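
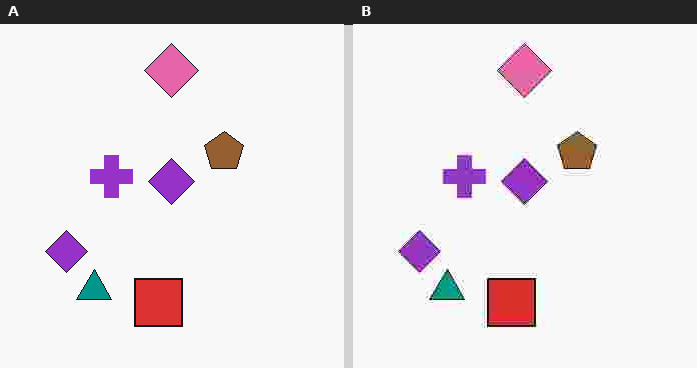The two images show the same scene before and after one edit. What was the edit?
The transformation is: degraded with heavy JPEG compression.

Blocky 8×8 compression artifacts appear around shape edges and the flat background shows ringing — characteristic JPEG degradation.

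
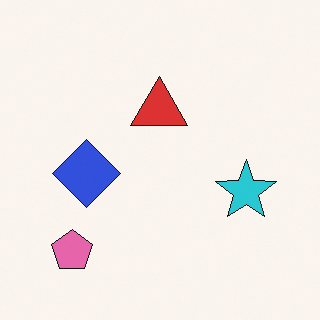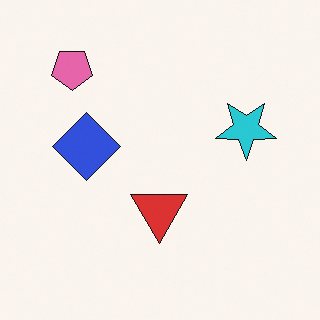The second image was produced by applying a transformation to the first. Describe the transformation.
Flipped vertically (top ↔ bottom).

The pink pentagon is in the bottom-left of the first image and the top-left of the second — shapes on opposite sides of the horizontal midline have swapped in a mirror flip.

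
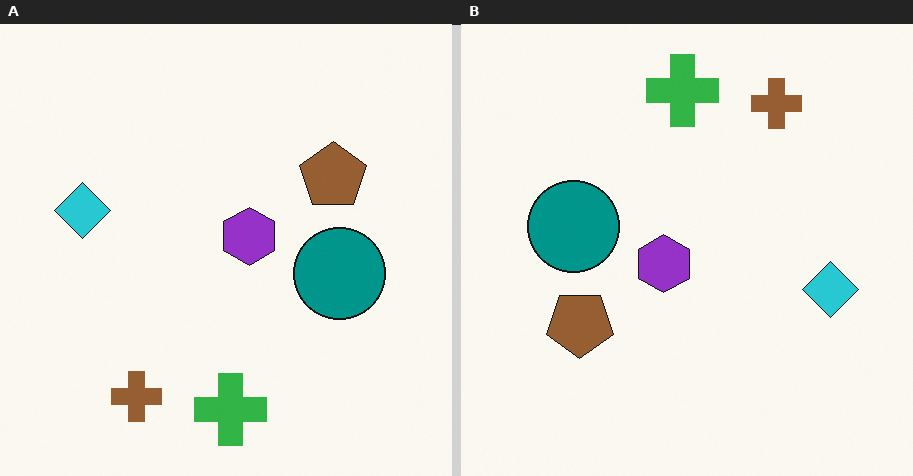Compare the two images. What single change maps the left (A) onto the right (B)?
The image was rotated 180°.

The brown cross sits in the bottom-left of the left (A) image and the top-right of the right (B) — consistent with a whole-image 180° rotation.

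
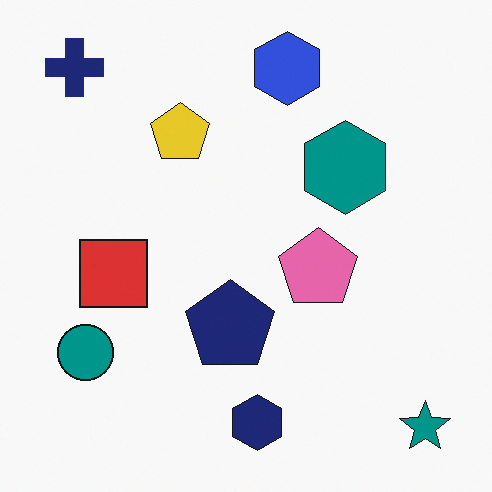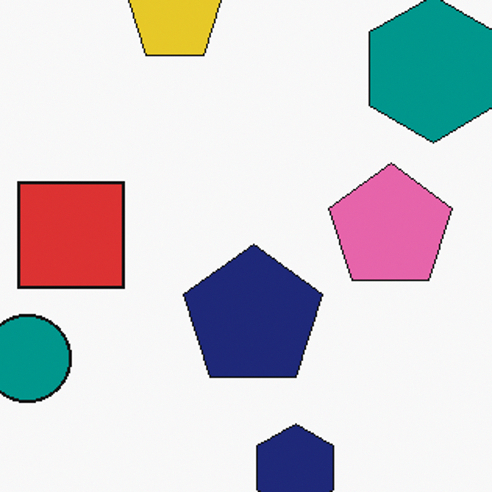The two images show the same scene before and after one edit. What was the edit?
The transformation is: cropped slightly and scaled back up.

The visible shapes are larger and the field of view is narrower; shapes near the original edges may be partly or wholly outside the frame — a crop-and-rescale.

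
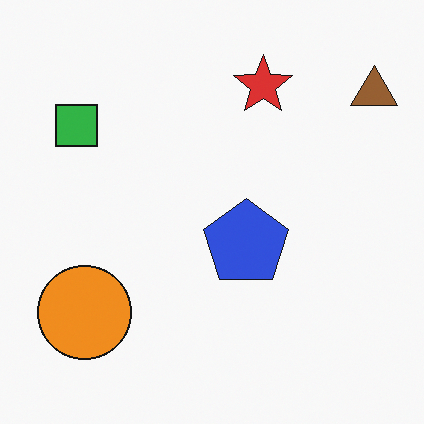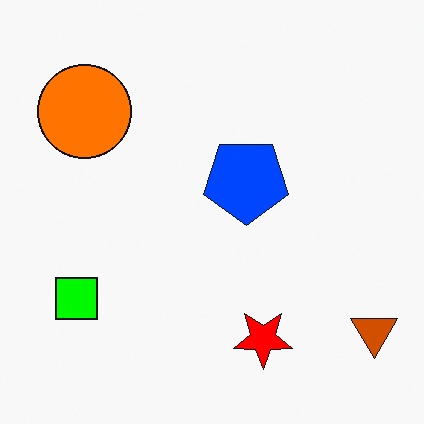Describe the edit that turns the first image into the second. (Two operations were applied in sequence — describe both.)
The image was flipped vertically (top ↔ bottom), then made much more vivid (saturation change).

The red star is in the top of the first image and the bottom of the second — shapes on opposite sides of the horizontal midline have swapped in a mirror flip. All colors are more vivid — a global saturation change.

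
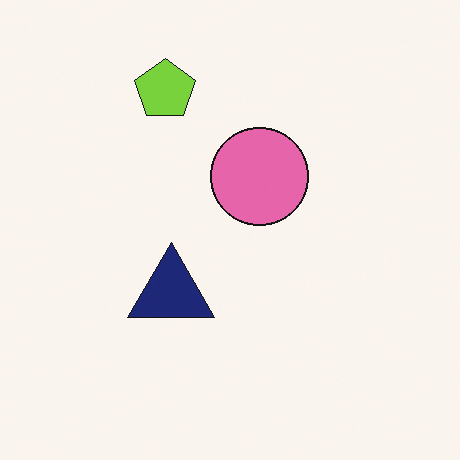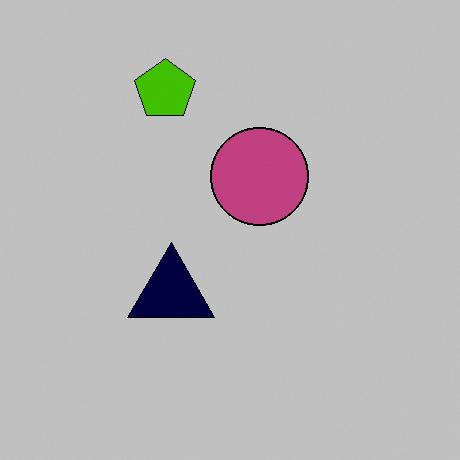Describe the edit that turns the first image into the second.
The image was aggressively posterized.

Each flat color has snapped to a coarser quantized level — most visibly, the near-white background has dropped to a flat grey.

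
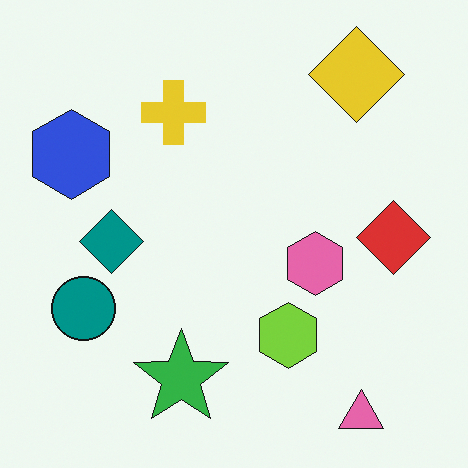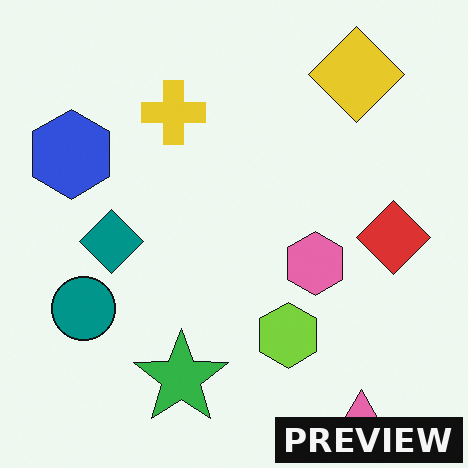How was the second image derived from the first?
It was watermarked with the text "PREVIEW" in the lower-right corner.

A dark label reading "PREVIEW" appears in the lower-right corner.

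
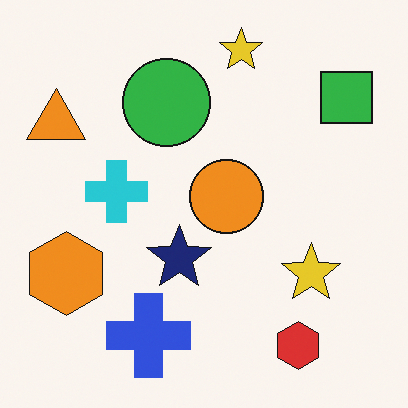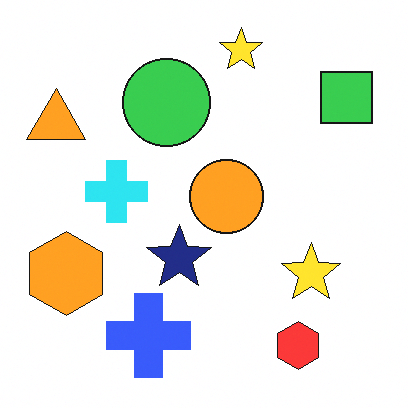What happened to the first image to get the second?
Slightly brightened.

Every pixel — background and shapes alike — is uniformly brightened.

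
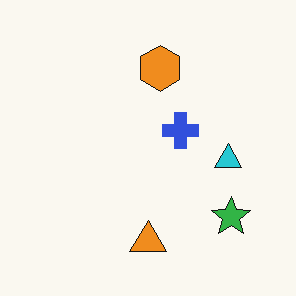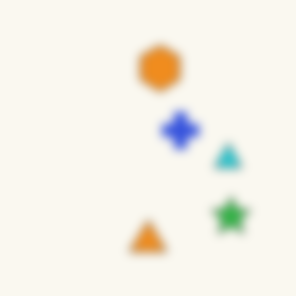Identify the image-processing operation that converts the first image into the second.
It was heavily blurred.

Shape edges and outlines are uniformly softened across the whole image.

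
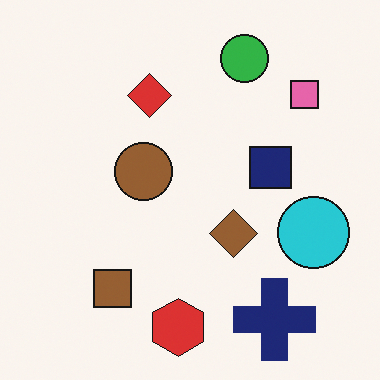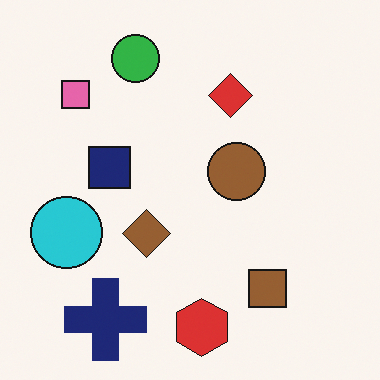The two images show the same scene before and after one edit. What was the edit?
This is the original image flipped horizontally (left ↔ right).

The cyan circle is in the right of the first image and the left of the second — shapes on opposite sides of the vertical midline have swapped in a mirror flip.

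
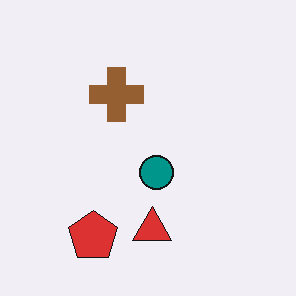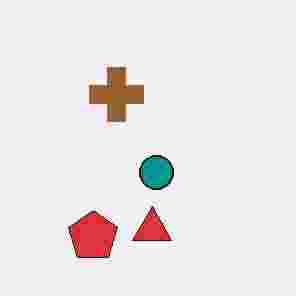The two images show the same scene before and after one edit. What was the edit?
This is the original image degraded with heavy JPEG compression.

Blocky 8×8 compression artifacts appear around shape edges and the flat background shows ringing — characteristic JPEG degradation.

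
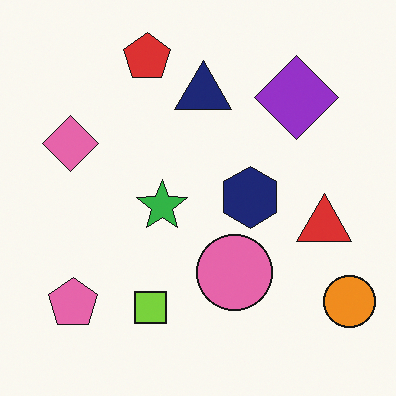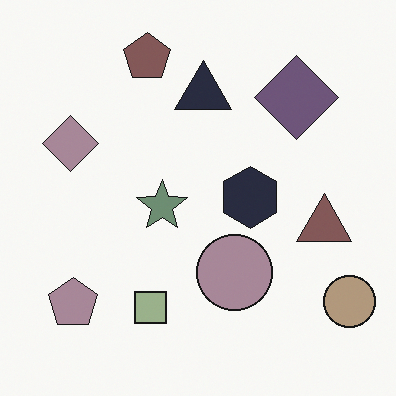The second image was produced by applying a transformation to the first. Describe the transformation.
It was heavily desaturated.

All colors are more muted and greyish — a global saturation change.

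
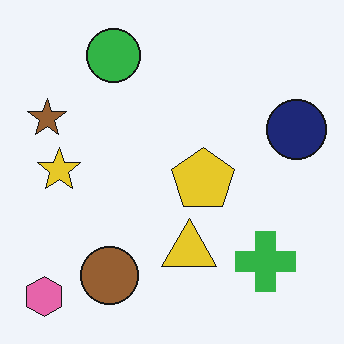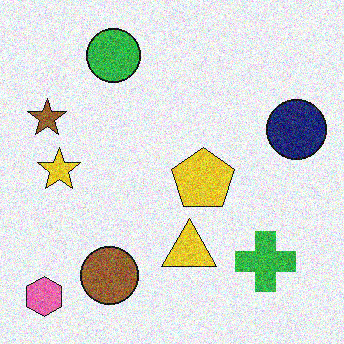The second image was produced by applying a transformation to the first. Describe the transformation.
This is the original image degraded with moderate additive noise.

Random speckle covers the whole image, including the flat background.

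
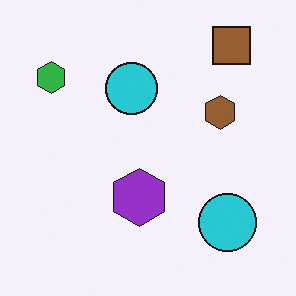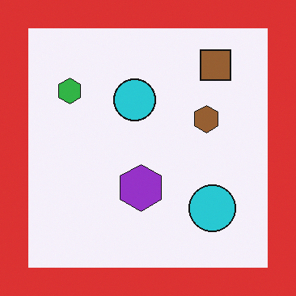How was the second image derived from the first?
The transformation is: framed with a red border.

A solid red frame runs around the edge of the second image, with the content slightly shrunk inside it.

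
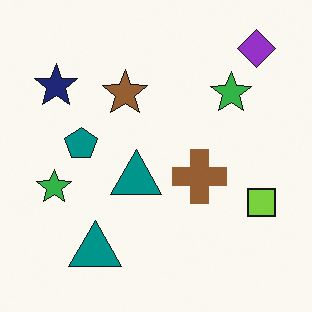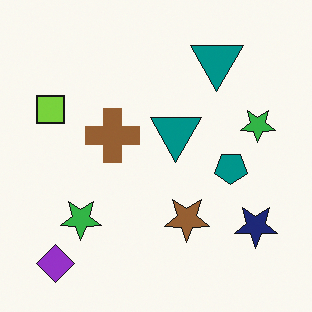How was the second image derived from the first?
The image was rotated 180°.

The purple diamond sits in the top-right of the first image and the bottom-left of the second — consistent with a whole-image 180° rotation.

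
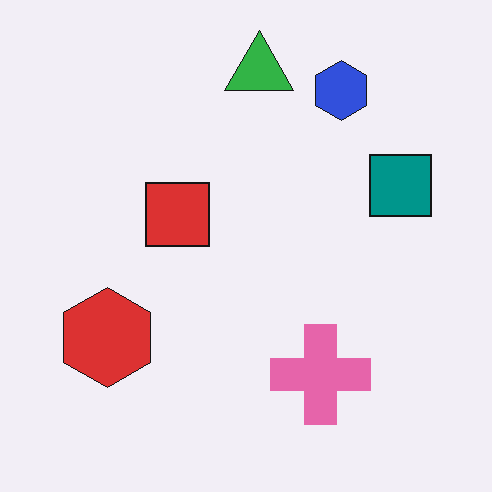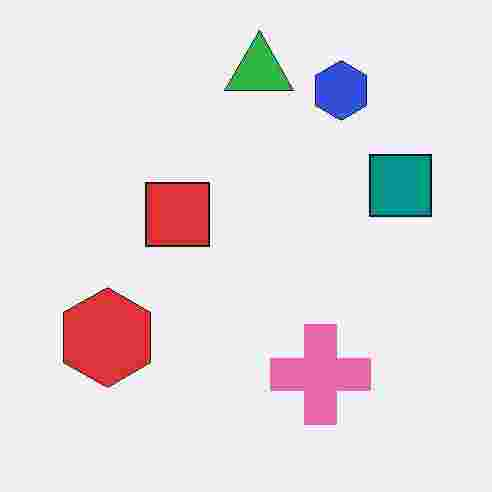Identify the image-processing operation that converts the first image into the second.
Degraded with heavy JPEG compression.

Blocky 8×8 compression artifacts appear around shape edges and the flat background shows ringing — characteristic JPEG degradation.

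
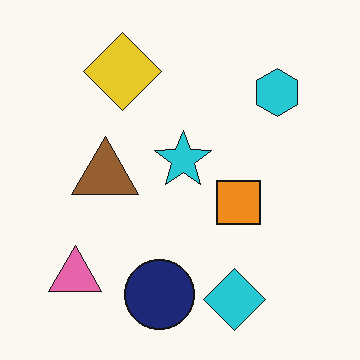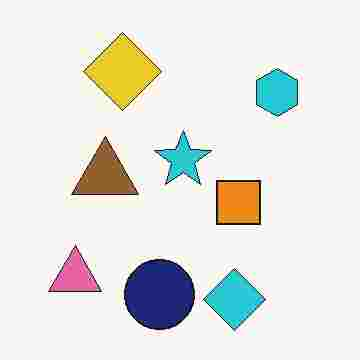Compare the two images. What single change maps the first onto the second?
This is the original image degraded with heavy JPEG compression.

Blocky 8×8 compression artifacts appear around shape edges and the flat background shows ringing — characteristic JPEG degradation.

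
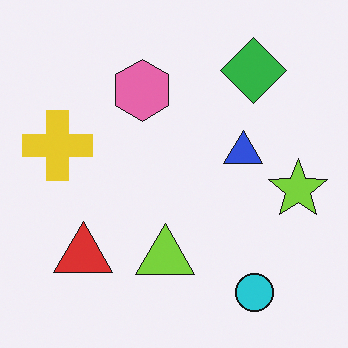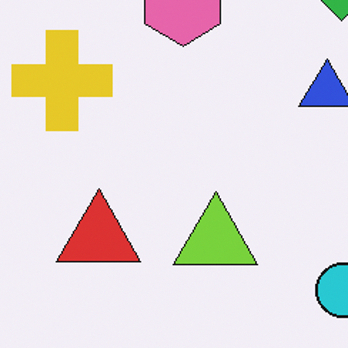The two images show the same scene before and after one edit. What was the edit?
The transformation is: cropped slightly and scaled back up.

The visible shapes are larger and the field of view is narrower; shapes near the original edges may be partly or wholly outside the frame — a crop-and-rescale.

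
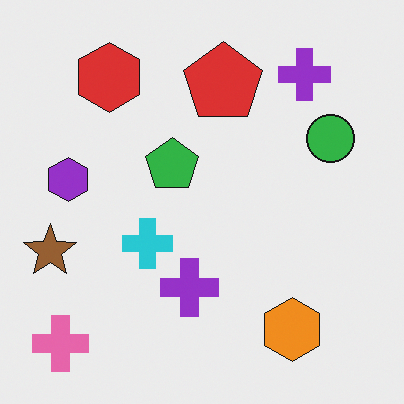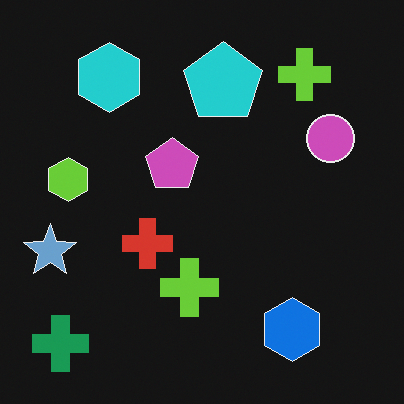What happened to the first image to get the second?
It was color-inverted (negative).

The light background has become dark and every shape's color is its complement — a photographic negative.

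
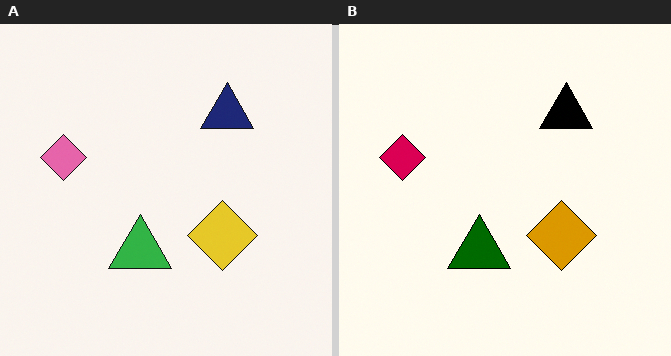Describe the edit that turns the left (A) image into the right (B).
The transformation is: boosted in contrast.

Tones are pushed away from mid-grey across the whole image — a global contrast change.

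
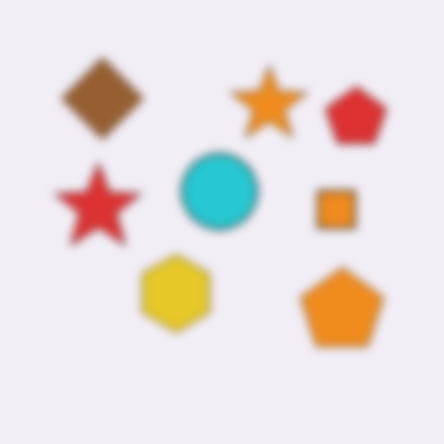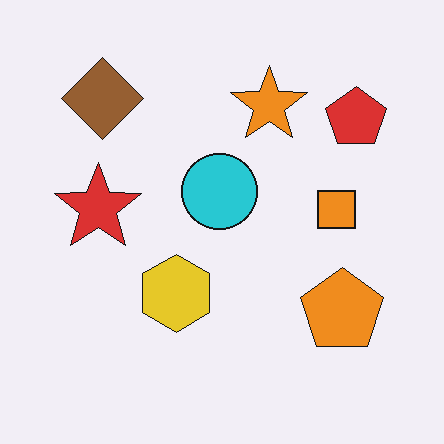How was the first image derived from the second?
The first image is the second moderately blurred.

Shape edges and outlines are uniformly softened across the whole image.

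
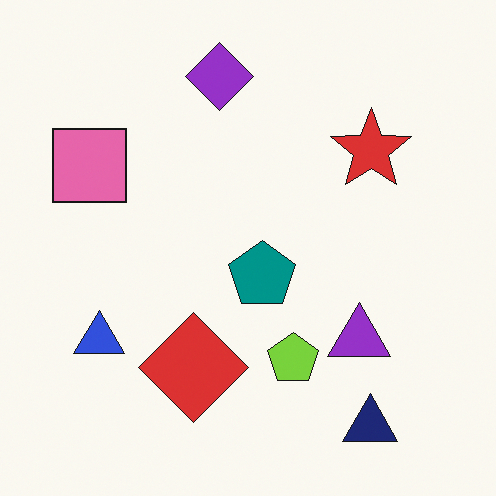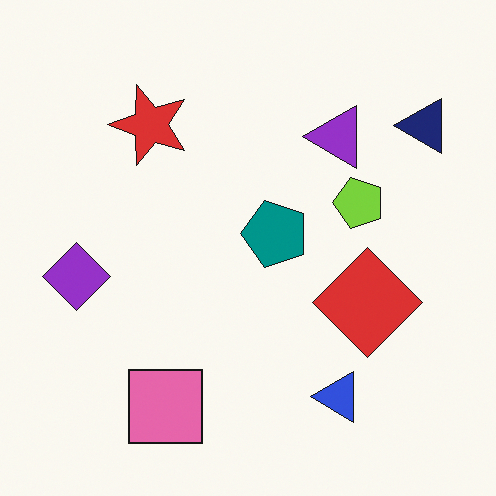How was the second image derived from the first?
Rotated 90° counter-clockwise.

The navy triangle sits in the bottom-right of the first image and the top-right of the second — consistent with a whole-image 90° counter-clockwise rotation.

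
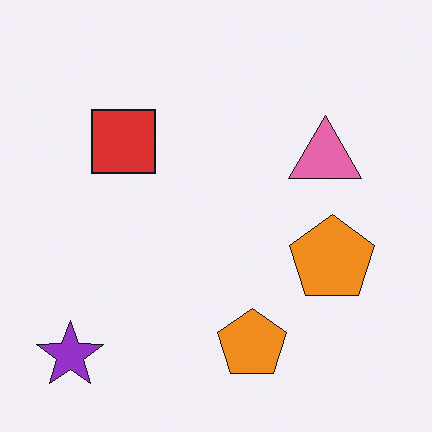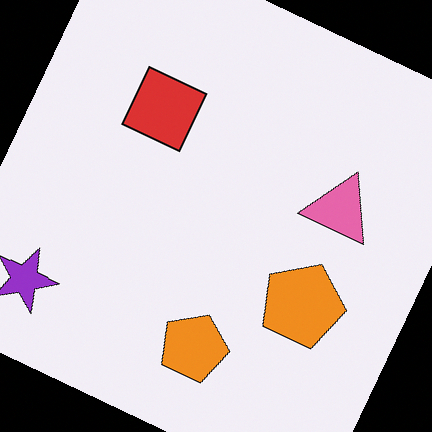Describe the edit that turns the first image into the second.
The transformation is: rotated clockwise by a moderate amount.

Every shape is tilted by the same angle and the image corners show triangular fill wedges — a whole-image rotation by a non-right angle.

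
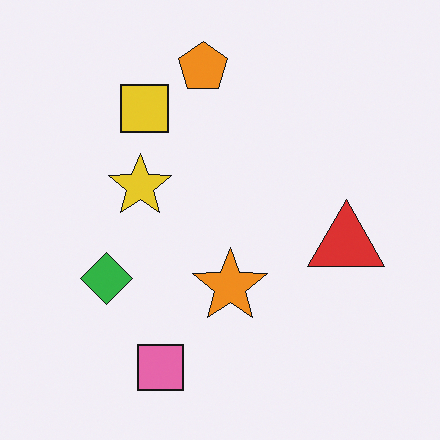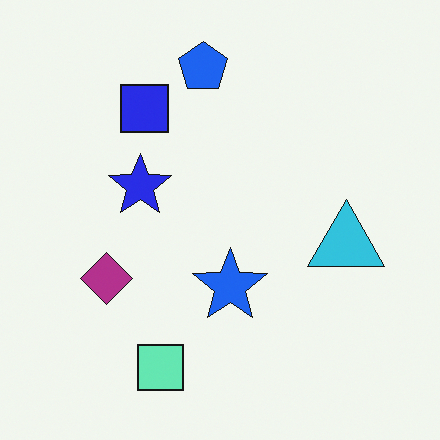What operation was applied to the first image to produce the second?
This is the original image hue-shifted through roughly half the color wheel.

Every shape's color has rotated by the same amount around the hue wheel — a uniform hue shift.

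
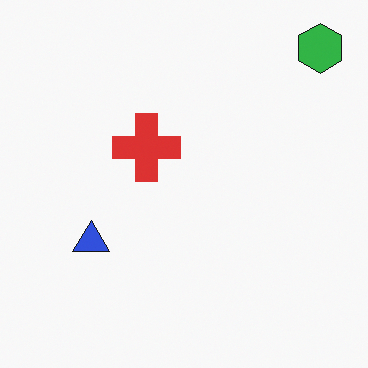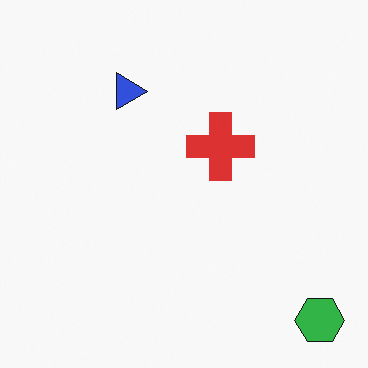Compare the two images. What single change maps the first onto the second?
The second image is the first rotated 90° clockwise.

The green hexagon sits in the top-right of the first image and the bottom-right of the second — consistent with a whole-image 90° clockwise rotation.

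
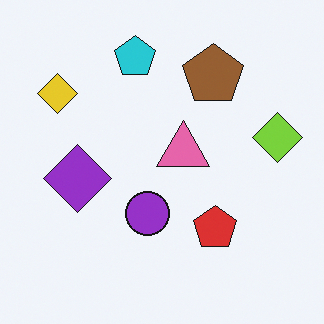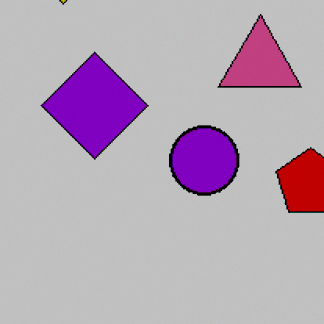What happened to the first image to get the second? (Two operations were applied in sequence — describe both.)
This is the original image cropped slightly and scaled back up, then aggressively posterized.

The visible shapes are larger and the field of view is narrower; shapes near the original edges may be partly or wholly outside the frame — a crop-and-rescale. Each flat color has snapped to a coarser quantized level — most visibly, the near-white background has dropped to a flat grey.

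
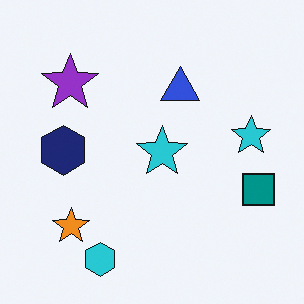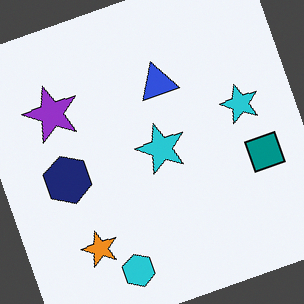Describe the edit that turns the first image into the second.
Rotated counter-clockwise by a moderate amount.

Every shape is tilted by the same angle and the image corners show triangular fill wedges — a whole-image rotation by a non-right angle.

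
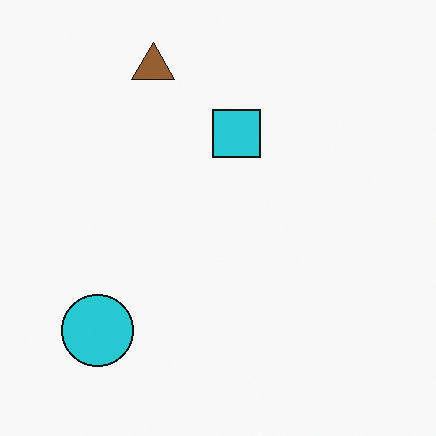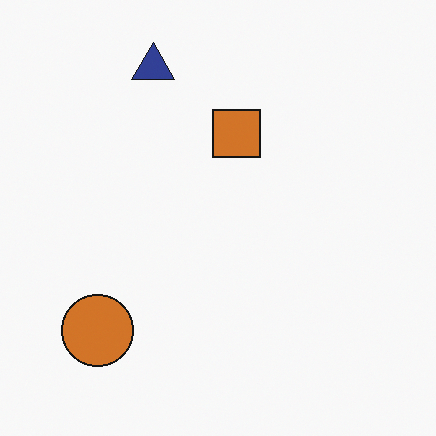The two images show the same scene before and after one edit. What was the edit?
The transformation is: hue-shifted through roughly half the color wheel.

Every shape's color has rotated by the same amount around the hue wheel — a uniform hue shift.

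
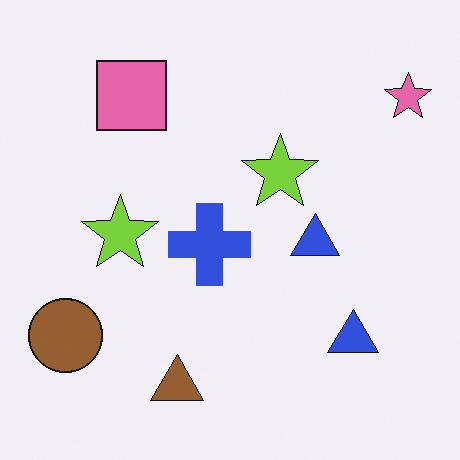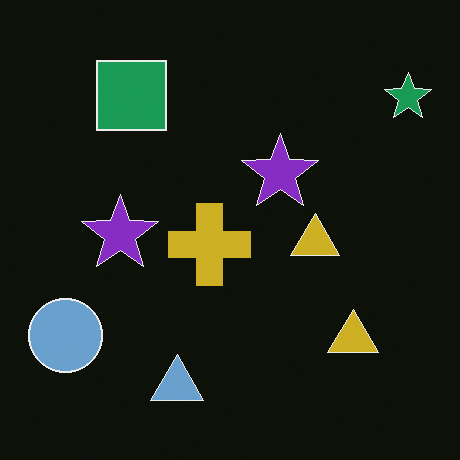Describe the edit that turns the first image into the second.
Color-inverted (negative).

The light background has become dark and every shape's color is its complement — a photographic negative.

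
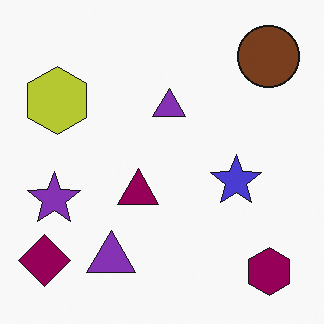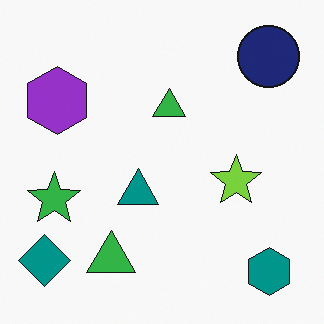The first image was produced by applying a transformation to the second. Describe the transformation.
The image was hue-shifted through roughly a third of the color wheel.

Every shape's color has rotated by the same amount around the hue wheel — a uniform hue shift.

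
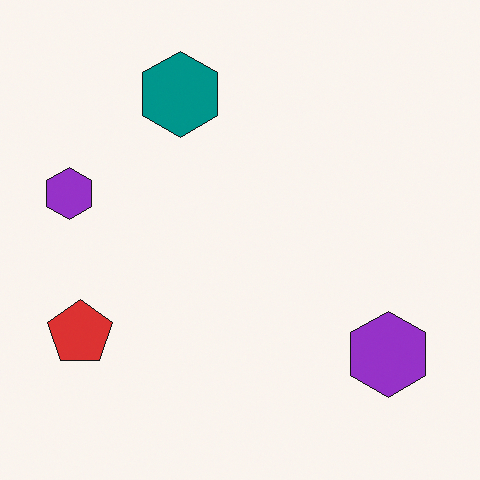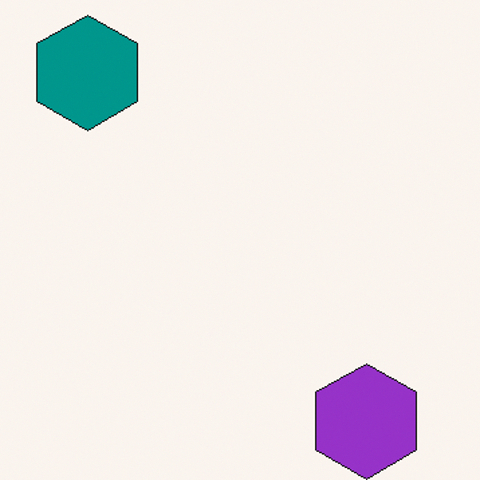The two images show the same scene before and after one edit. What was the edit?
This is the original image cropped to a modestly smaller region and rescaled.

The visible shapes are larger and the field of view is narrower; shapes near the original edges may be partly or wholly outside the frame — a crop-and-rescale.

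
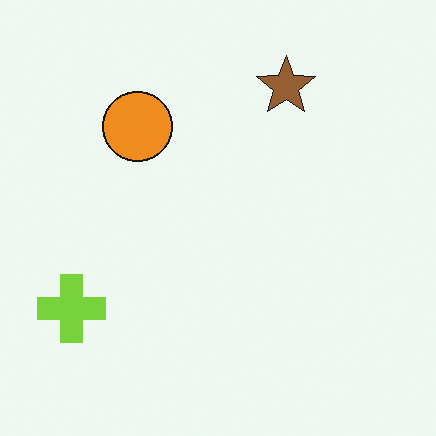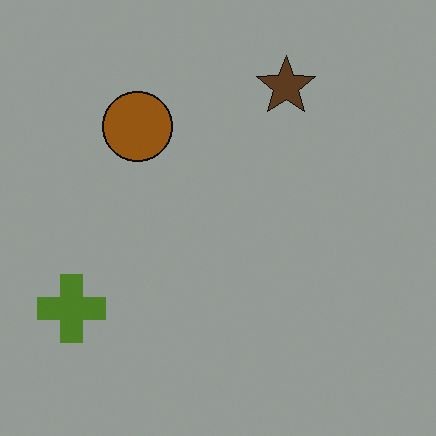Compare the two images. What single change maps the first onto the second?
The transformation is: noticeably darkened.

Every pixel — background and shapes alike — is uniformly darkened.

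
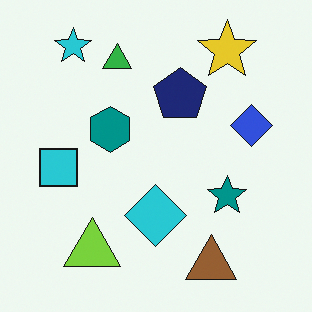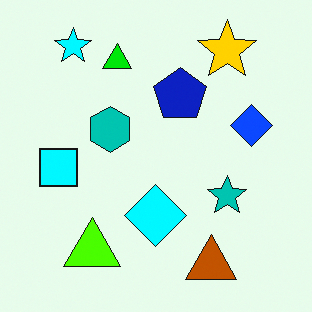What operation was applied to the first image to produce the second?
Made much more vivid (saturation change).

All colors are more vivid — a global saturation change.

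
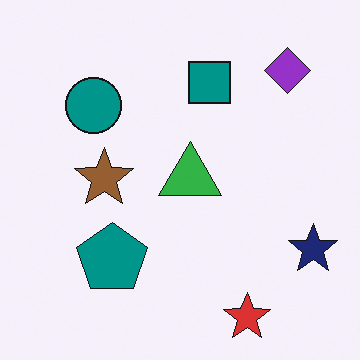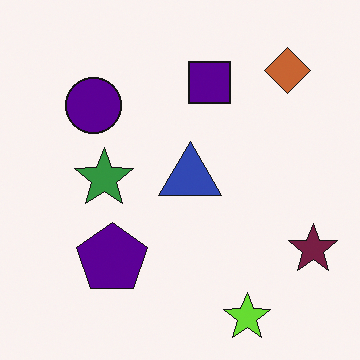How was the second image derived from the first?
This is the original image hue-shifted through roughly a third of the color wheel.

Every shape's color has rotated by the same amount around the hue wheel — a uniform hue shift.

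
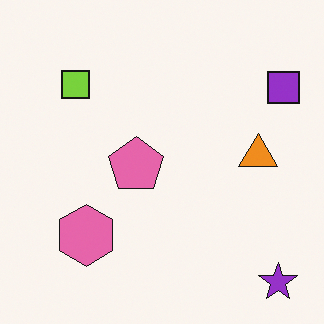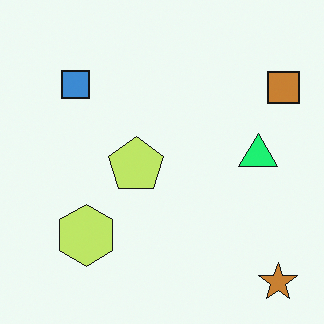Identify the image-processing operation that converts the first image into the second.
It was hue-shifted noticeably.

Every shape's color has rotated by the same amount around the hue wheel — a uniform hue shift.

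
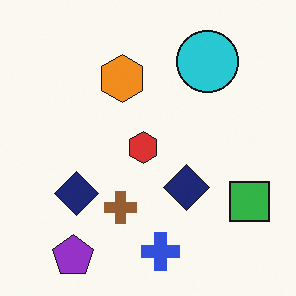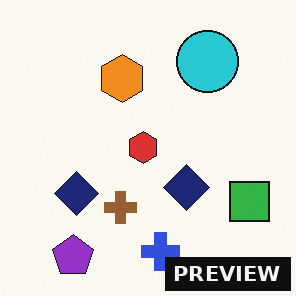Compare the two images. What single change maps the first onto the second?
This is the original image watermarked with the text "PREVIEW" in the lower-right corner.

A dark label reading "PREVIEW" appears in the lower-right corner.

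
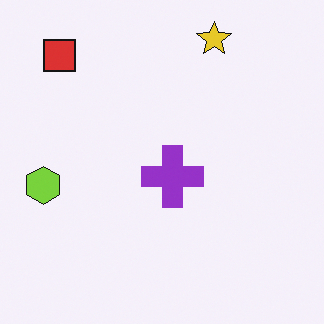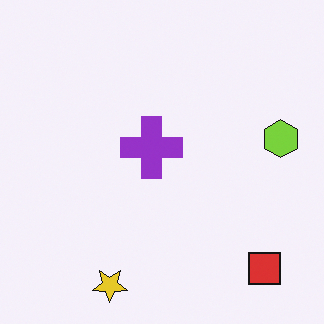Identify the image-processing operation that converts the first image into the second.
The image was rotated 180°.

The red square sits in the top-left of the first image and the bottom-right of the second — consistent with a whole-image 180° rotation.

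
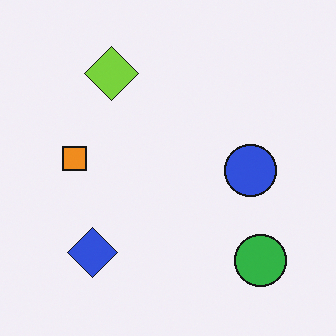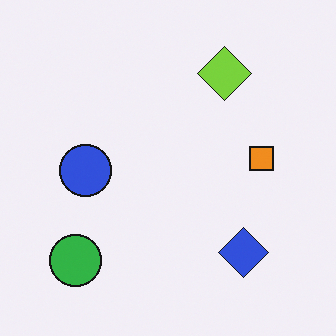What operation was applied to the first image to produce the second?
The transformation is: flipped horizontally (left ↔ right).

The orange square is in the left of the first image and the right of the second — shapes on opposite sides of the vertical midline have swapped in a mirror flip.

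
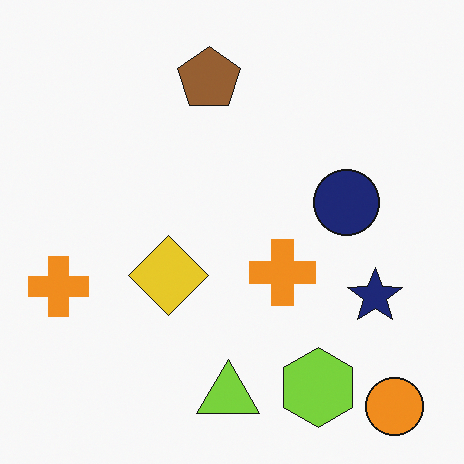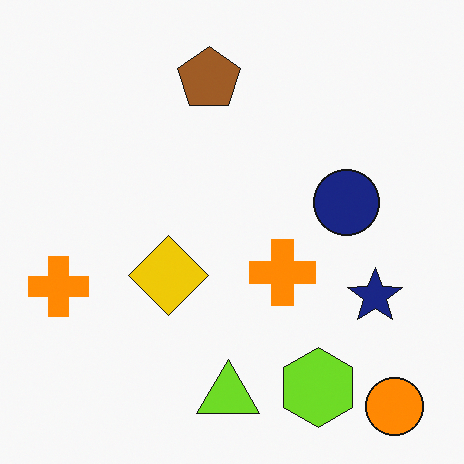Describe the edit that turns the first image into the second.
The transformation is: slightly oversaturated.

All colors are more vivid — a global saturation change.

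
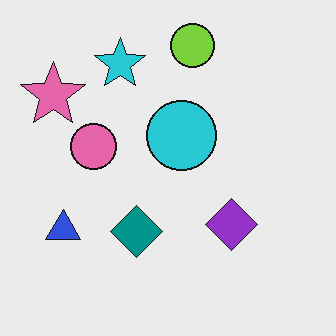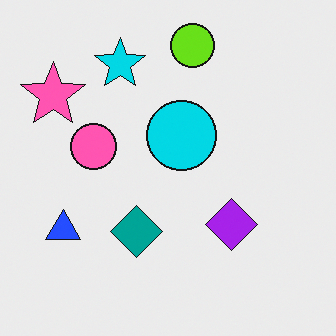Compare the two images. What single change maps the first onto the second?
This is the original image slightly oversaturated.

All colors are more vivid — a global saturation change.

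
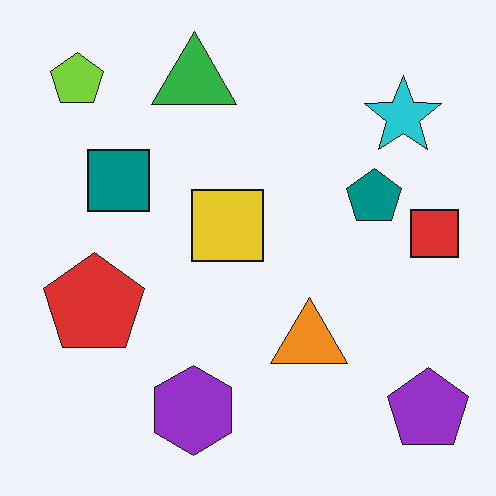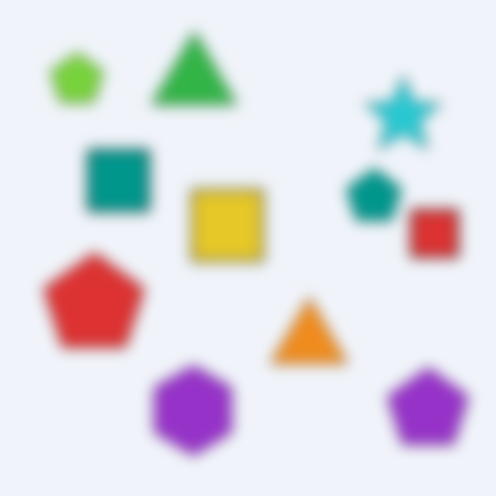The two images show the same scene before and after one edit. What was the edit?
It was strongly gaussian-blurred.

Shape edges and outlines are uniformly softened across the whole image.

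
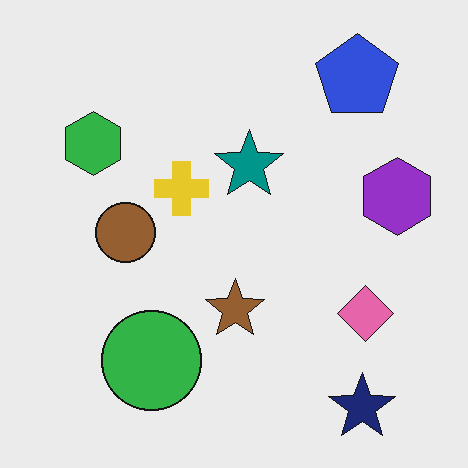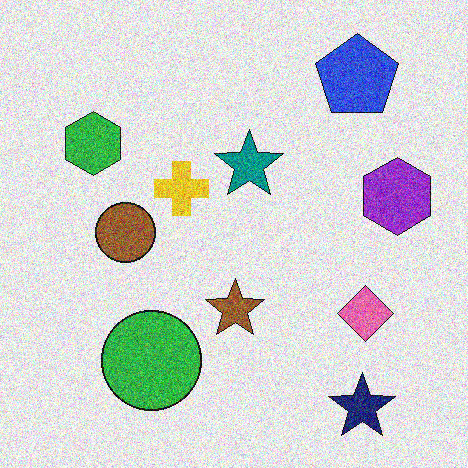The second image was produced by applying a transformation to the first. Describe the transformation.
It was degraded with heavy additive noise.

Random speckle covers the whole image, including the flat background.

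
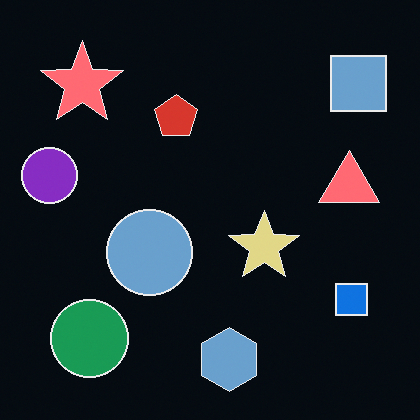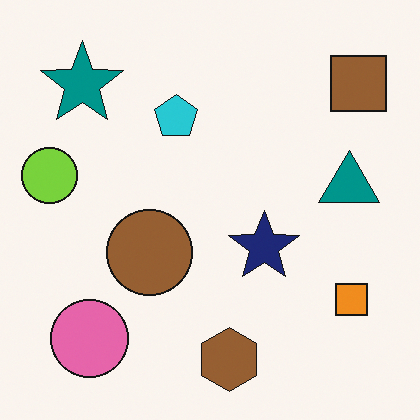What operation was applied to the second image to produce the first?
The image was color-inverted (negative).

The light background has become dark and every shape's color is its complement — a photographic negative.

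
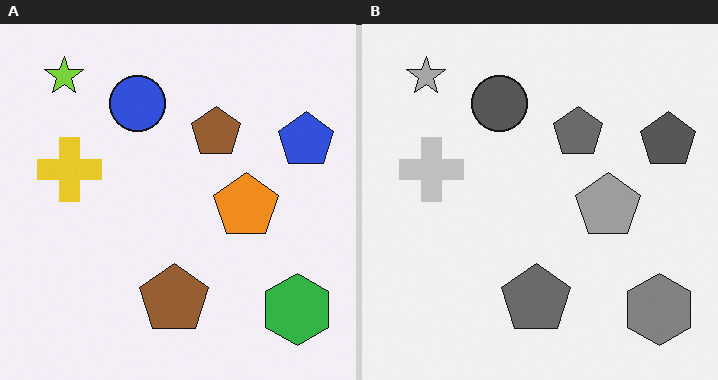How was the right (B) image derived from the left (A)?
This is the original image converted to grayscale.

All color is removed — every shape is now a shade of grey.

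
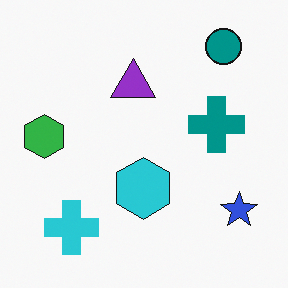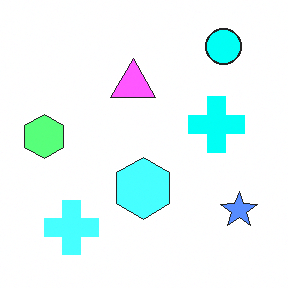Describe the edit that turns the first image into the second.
This is the original image brightened a lot.

Every pixel — background and shapes alike — is uniformly brightened.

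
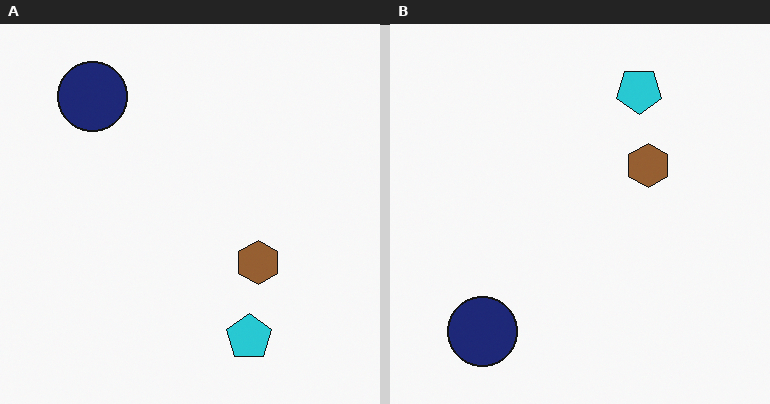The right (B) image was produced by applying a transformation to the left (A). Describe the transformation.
The right (B) image is the left (A) flipped vertically (top ↔ bottom).

The cyan pentagon is in the bottom of the left (A) image and the top of the right (B) — shapes on opposite sides of the horizontal midline have swapped in a mirror flip.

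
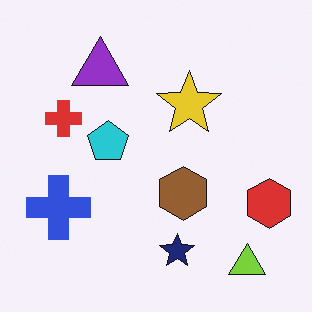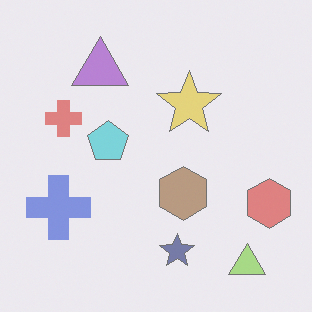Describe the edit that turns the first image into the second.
It was given much lower contrast.

Tones are pushed toward mid-grey across the whole image — a global contrast change.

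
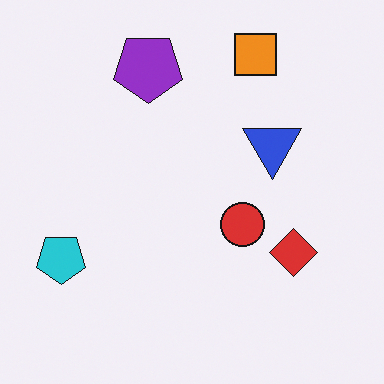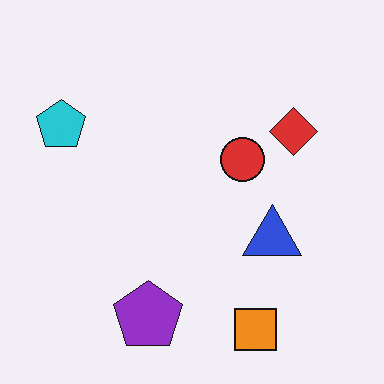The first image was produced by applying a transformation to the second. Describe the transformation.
It was flipped vertically (top ↔ bottom).

The orange square is in the bottom of the second image and the top of the first — shapes on opposite sides of the horizontal midline have swapped in a mirror flip.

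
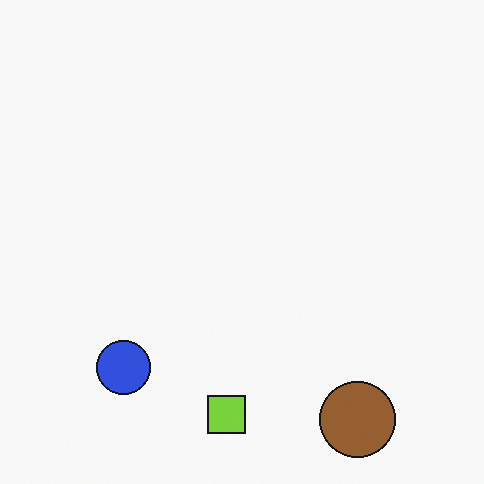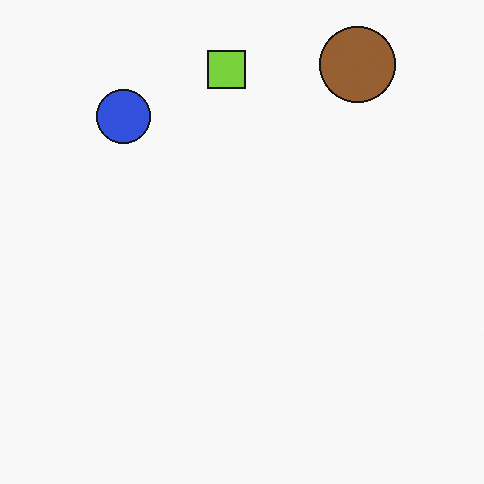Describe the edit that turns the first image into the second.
This is the original image flipped vertically (top ↔ bottom).

The brown circle is in the bottom-right of the first image and the top-right of the second — shapes on opposite sides of the horizontal midline have swapped in a mirror flip.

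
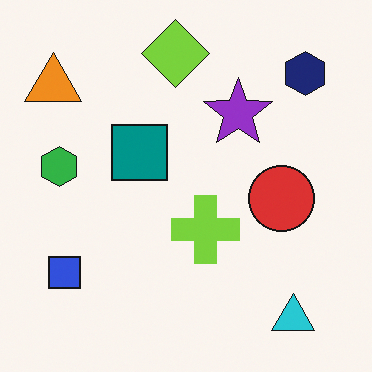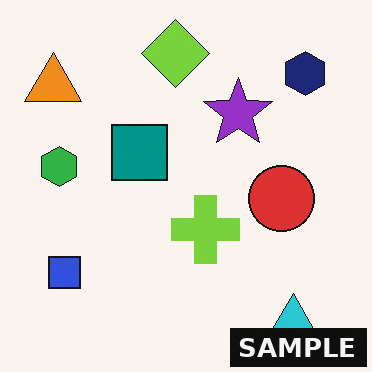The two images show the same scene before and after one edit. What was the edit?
Watermarked with the text "SAMPLE" in the lower-right corner.

A dark label reading "SAMPLE" appears in the lower-right corner.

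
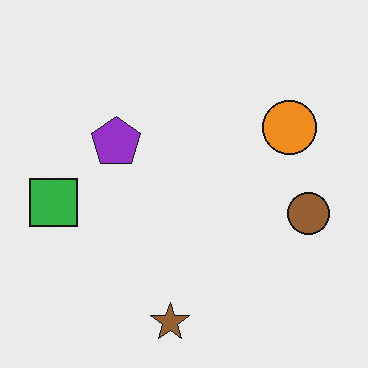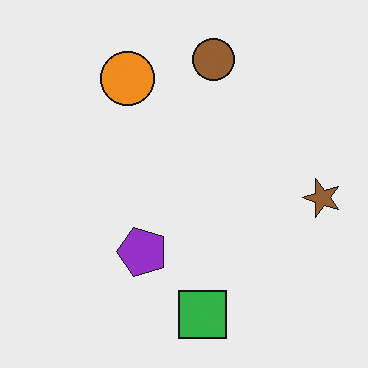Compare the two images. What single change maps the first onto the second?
The transformation is: rotated 90° counter-clockwise.

The brown star sits in the bottom of the first image and the right of the second — consistent with a whole-image 90° counter-clockwise rotation.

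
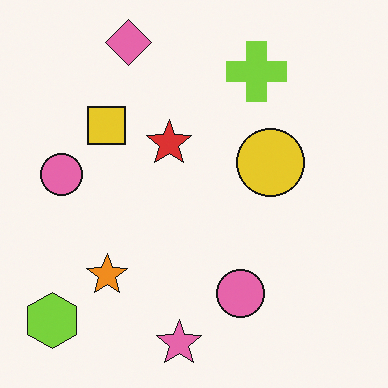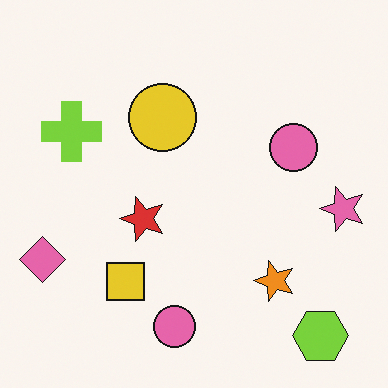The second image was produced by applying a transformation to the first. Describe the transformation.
The second image is the first rotated 90° counter-clockwise.

The lime hexagon sits in the bottom-left of the first image and the bottom-right of the second — consistent with a whole-image 90° counter-clockwise rotation.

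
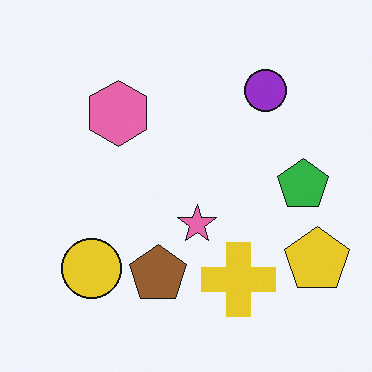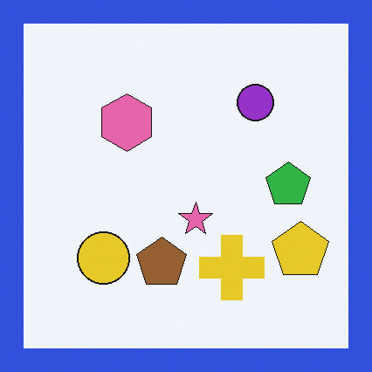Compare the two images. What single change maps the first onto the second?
Framed with a blue border.

A solid blue frame runs around the edge of the second image, with the content slightly shrunk inside it.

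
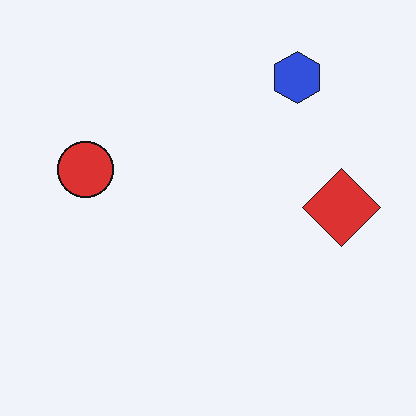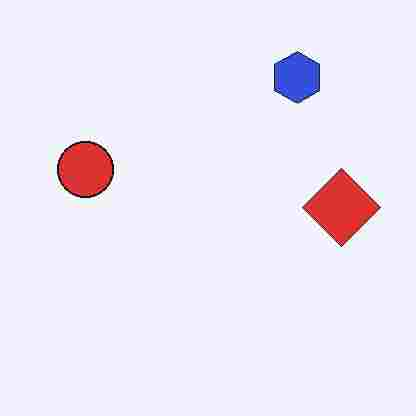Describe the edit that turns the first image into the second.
Heavily JPEG-compressed with obvious blocking artifacts.

Blocky 8×8 compression artifacts appear around shape edges and the flat background shows ringing — characteristic JPEG degradation.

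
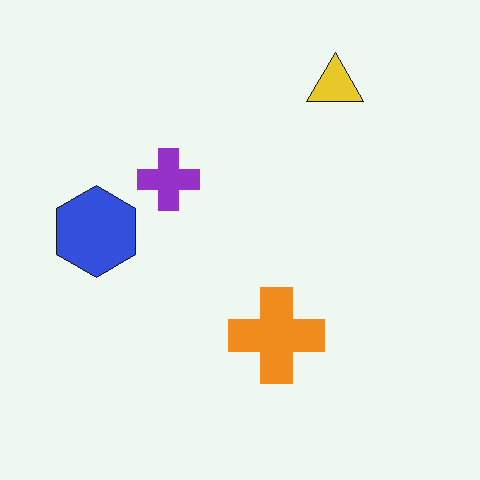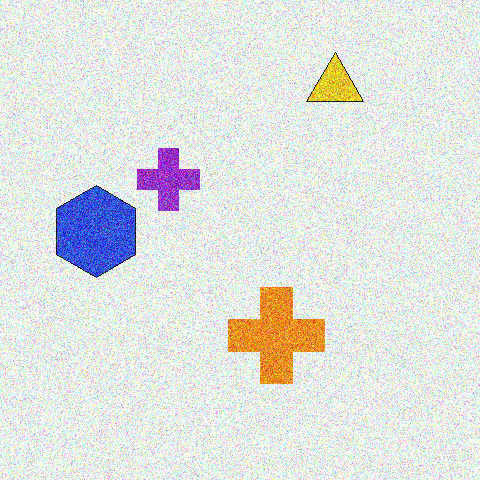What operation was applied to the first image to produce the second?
It was degraded with a thick layer of grain.

Random speckle covers the whole image, including the flat background.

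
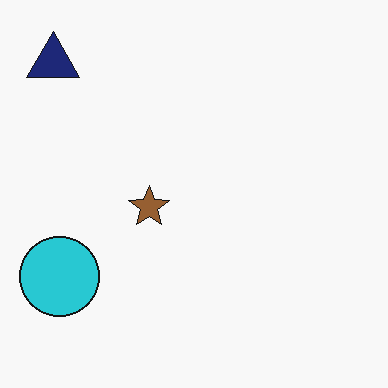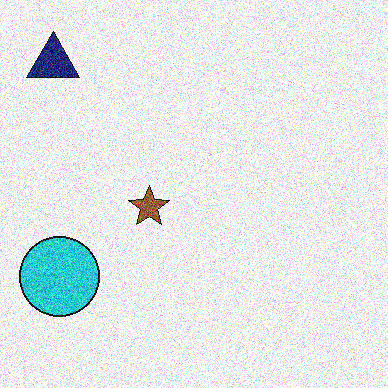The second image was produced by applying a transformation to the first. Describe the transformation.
The transformation is: degraded with a thick layer of grain.

Random speckle covers the whole image, including the flat background.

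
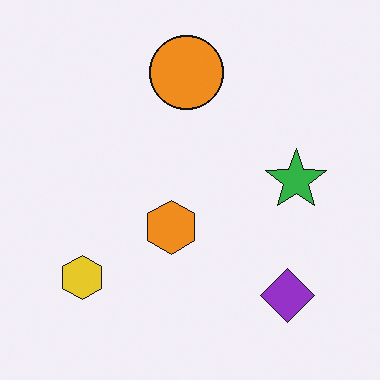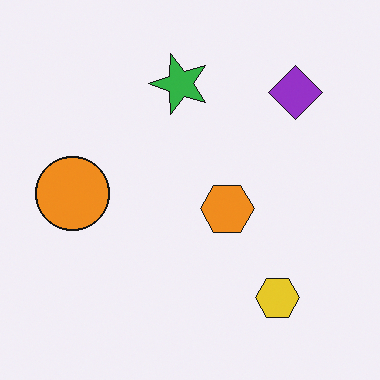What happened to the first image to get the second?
The second image is the first rotated 90° counter-clockwise.

The purple diamond sits in the bottom-right of the first image and the top-right of the second — consistent with a whole-image 90° counter-clockwise rotation.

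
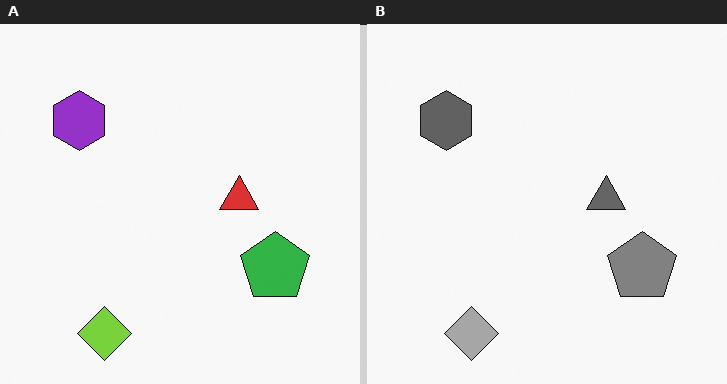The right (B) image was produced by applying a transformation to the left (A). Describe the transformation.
The transformation is: converted to grayscale.

All color is removed — every shape is now a shade of grey.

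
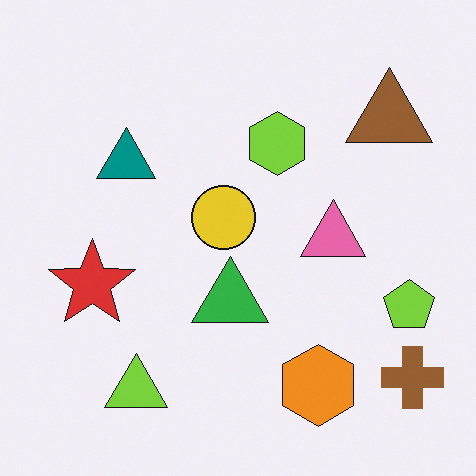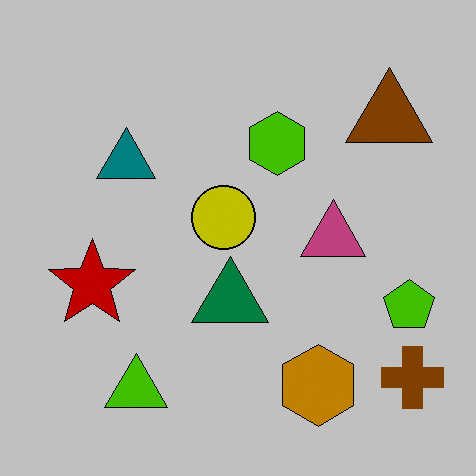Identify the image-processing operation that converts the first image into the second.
This is the original image aggressively posterized.

Each flat color has snapped to a coarser quantized level — most visibly, the near-white background has dropped to a flat grey.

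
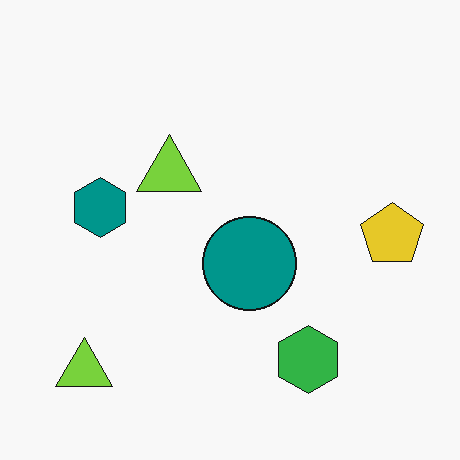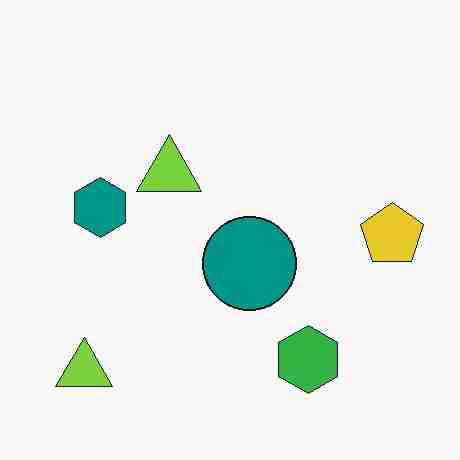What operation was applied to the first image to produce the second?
This is the original image degraded with heavy JPEG compression.

Blocky 8×8 compression artifacts appear around shape edges and the flat background shows ringing — characteristic JPEG degradation.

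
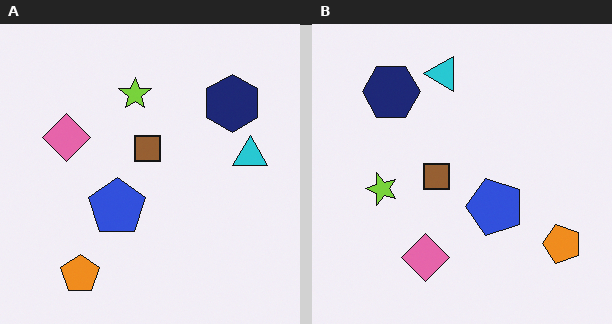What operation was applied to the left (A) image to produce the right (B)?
Rotated 90° counter-clockwise.

The orange pentagon sits in the bottom-left of the left (A) image and the bottom-right of the right (B) — consistent with a whole-image 90° counter-clockwise rotation.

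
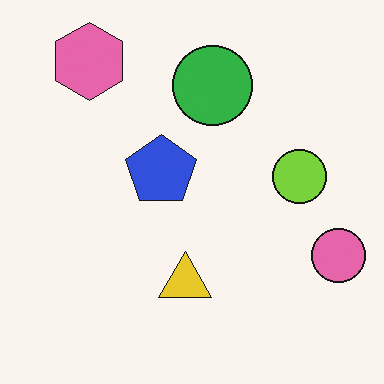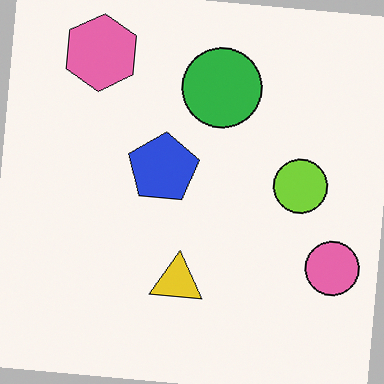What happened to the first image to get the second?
The transformation is: rotated clockwise by a small amount.

Every shape is tilted by the same angle and the image corners show triangular fill wedges — a whole-image rotation by a non-right angle.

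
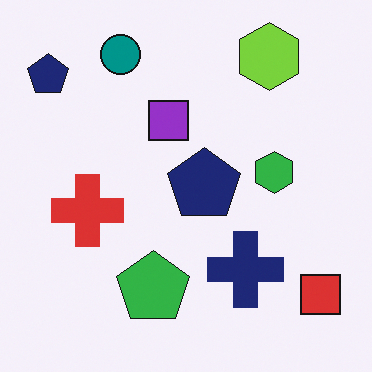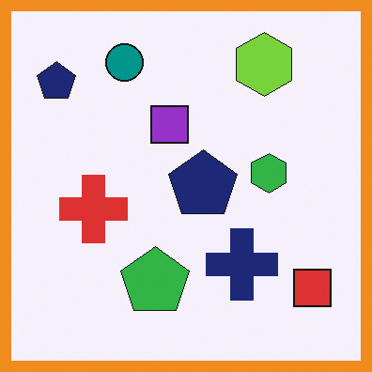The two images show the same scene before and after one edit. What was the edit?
Framed with a orange border.

A solid orange frame runs around the edge of the second image, with the content slightly shrunk inside it.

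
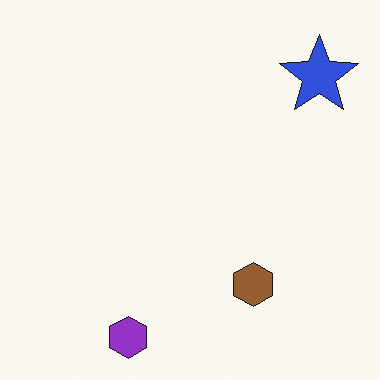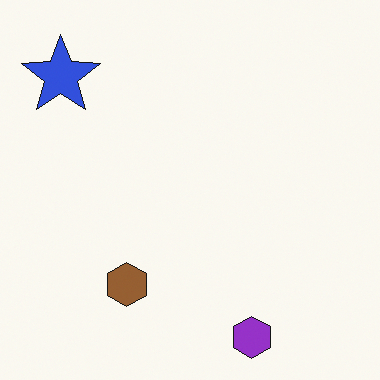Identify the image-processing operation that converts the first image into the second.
This is the original image flipped horizontally (left ↔ right).

The blue star is in the top-right of the first image and the top-left of the second — shapes on opposite sides of the vertical midline have swapped in a mirror flip.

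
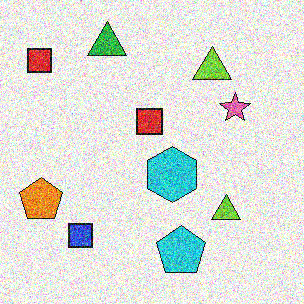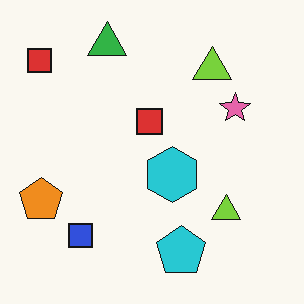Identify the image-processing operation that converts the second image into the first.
This is the original image degraded with strong gaussian noise.

Random speckle covers the whole image, including the flat background.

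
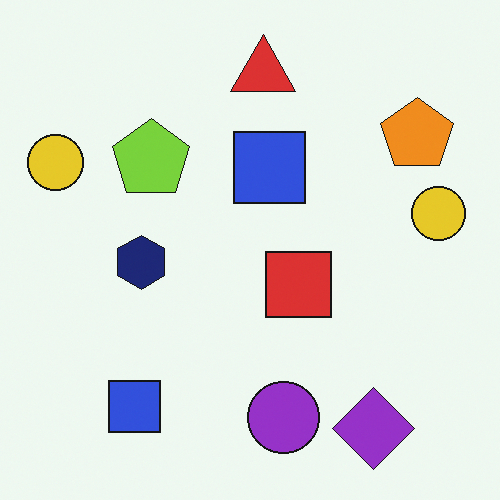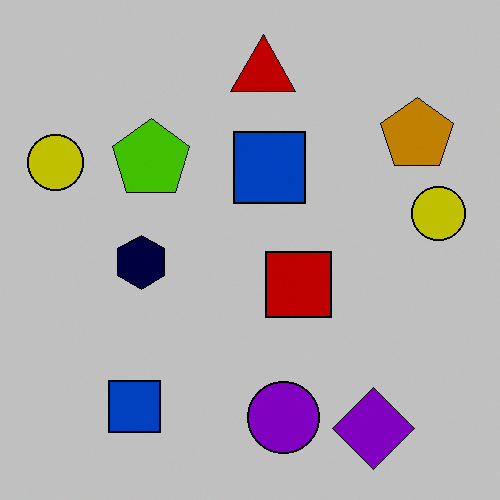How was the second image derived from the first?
The second image is the first heavily posterized to just a handful of flat colors.

Each flat color has snapped to a coarser quantized level — most visibly, the near-white background has dropped to a flat grey.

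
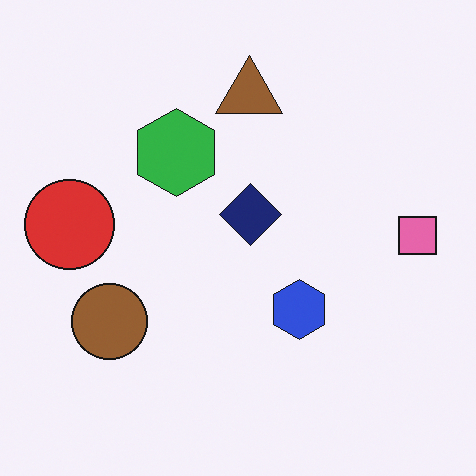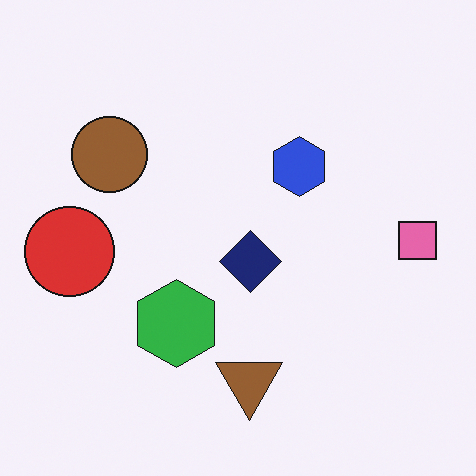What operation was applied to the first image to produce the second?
The image was flipped vertically (top ↔ bottom).

The brown triangle is in the top of the first image and the bottom of the second — shapes on opposite sides of the horizontal midline have swapped in a mirror flip.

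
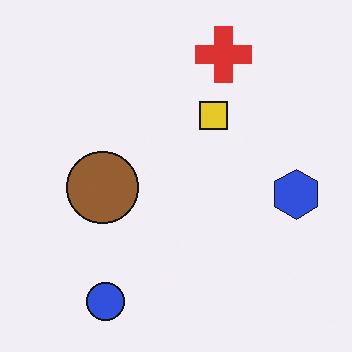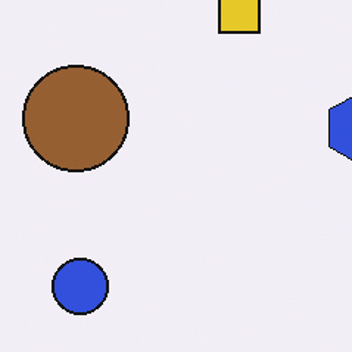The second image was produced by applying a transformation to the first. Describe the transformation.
The image was cropped to a modestly smaller region and rescaled.

The visible shapes are larger and the field of view is narrower; shapes near the original edges may be partly or wholly outside the frame — a crop-and-rescale.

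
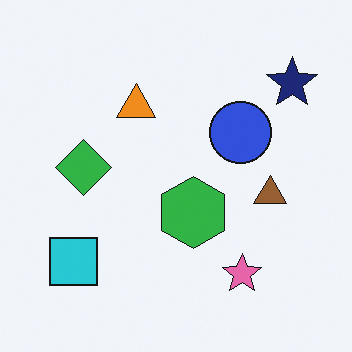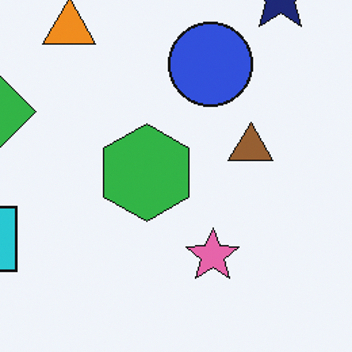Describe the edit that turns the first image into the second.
The second image is the first cropped slightly and scaled back up.

The visible shapes are larger and the field of view is narrower; shapes near the original edges may be partly or wholly outside the frame — a crop-and-rescale.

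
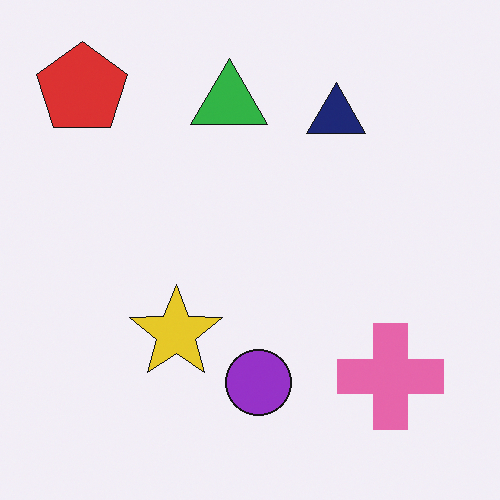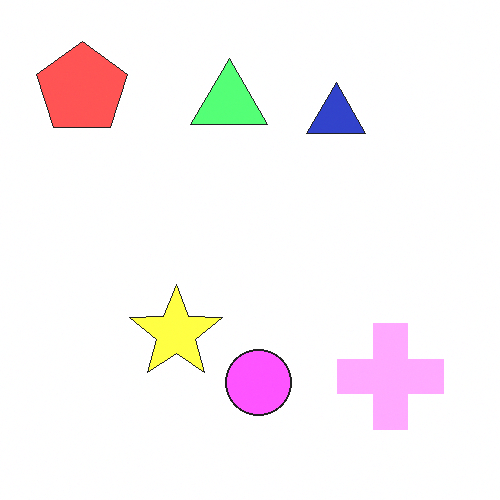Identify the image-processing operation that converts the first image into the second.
The second image is the first brightened a lot.

Every pixel — background and shapes alike — is uniformly brightened.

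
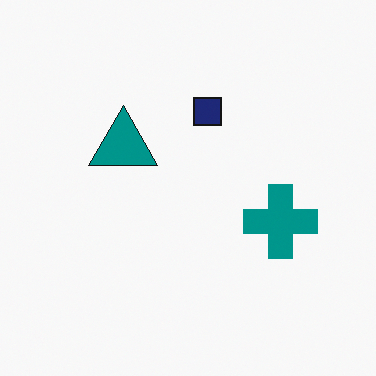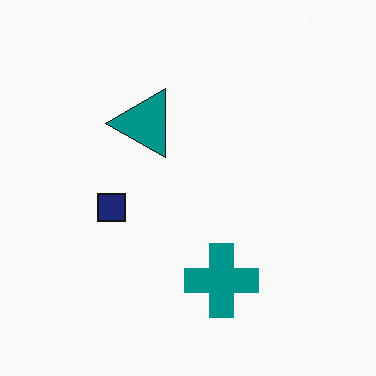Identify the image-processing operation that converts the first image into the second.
The transformation is: transposed (reflected across the top-left ↔ bottom-right diagonal).

Shapes have swapped their row and column positions — what was in the top-right is now in the bottom-left — a diagonal reflection.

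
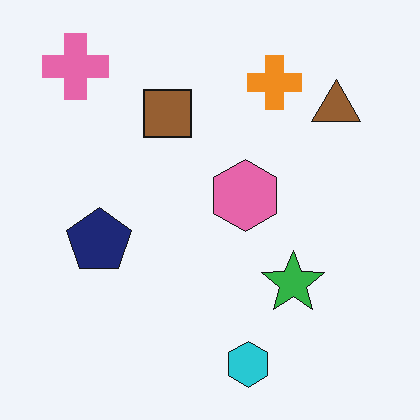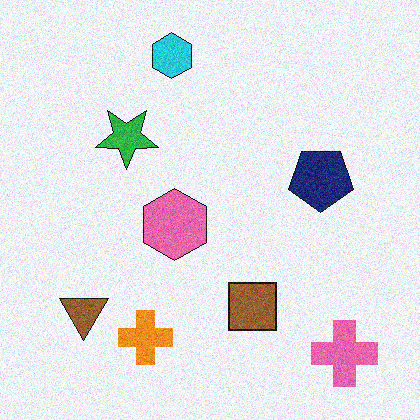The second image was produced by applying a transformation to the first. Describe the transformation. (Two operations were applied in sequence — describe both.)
The second image is the first rotated 180°, then degraded with moderate additive noise.

The pink cross sits in the top-left of the first image and the bottom-right of the second — consistent with a whole-image 180° rotation. Random speckle covers the whole image, including the flat background.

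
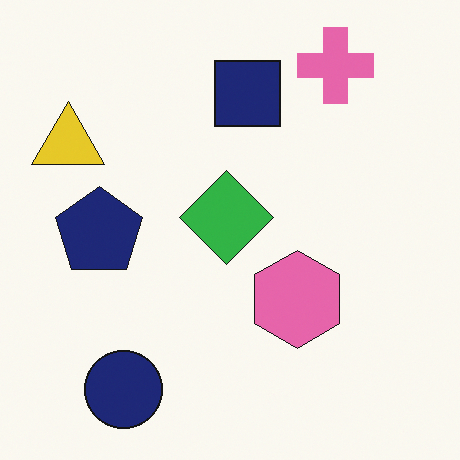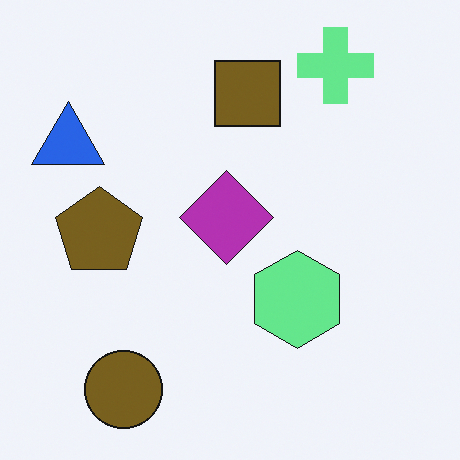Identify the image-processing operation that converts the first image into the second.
The transformation is: hue-shifted by a large amount.

Every shape's color has rotated by the same amount around the hue wheel — a uniform hue shift.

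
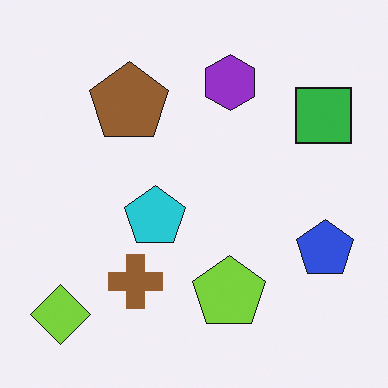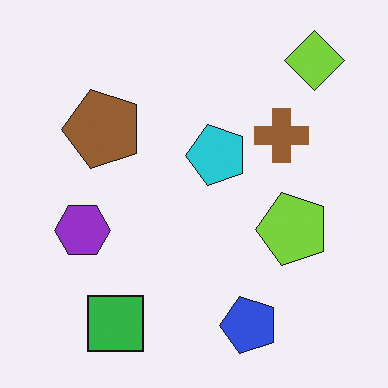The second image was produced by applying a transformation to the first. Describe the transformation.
It was transposed (reflected across the top-left ↔ bottom-right diagonal).

Shapes have swapped their row and column positions — what was in the top-right is now in the bottom-left — a diagonal reflection.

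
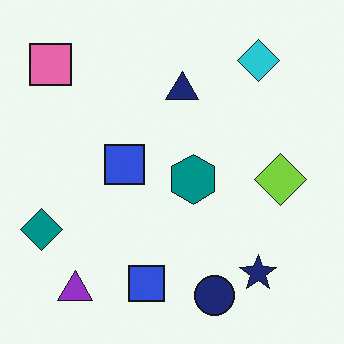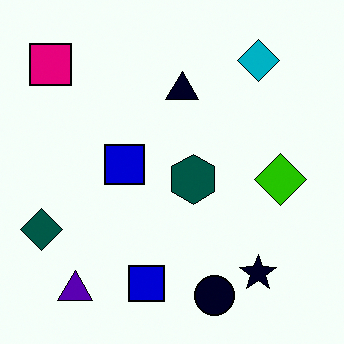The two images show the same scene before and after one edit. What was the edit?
This is the original image boosted in contrast.

Tones are pushed away from mid-grey across the whole image — a global contrast change.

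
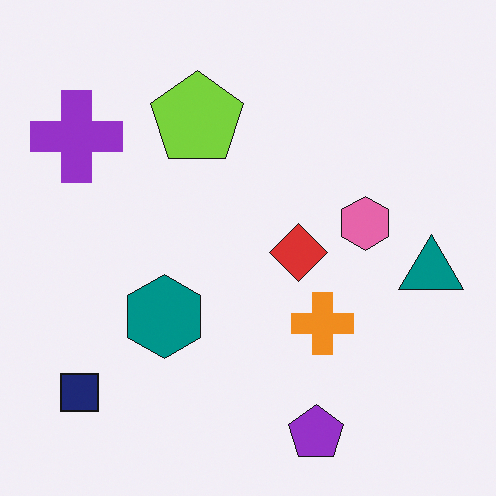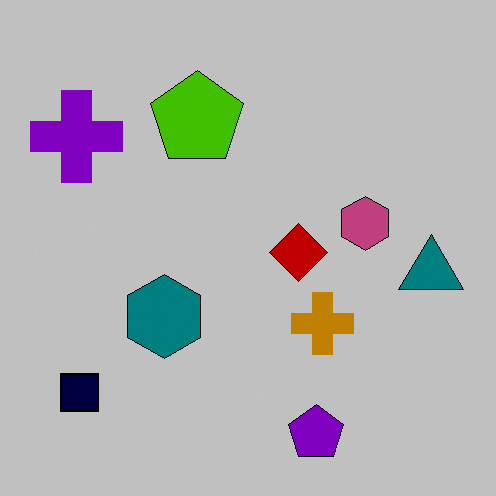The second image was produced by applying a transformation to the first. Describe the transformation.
The second image is the first aggressively posterized.

Each flat color has snapped to a coarser quantized level — most visibly, the near-white background has dropped to a flat grey.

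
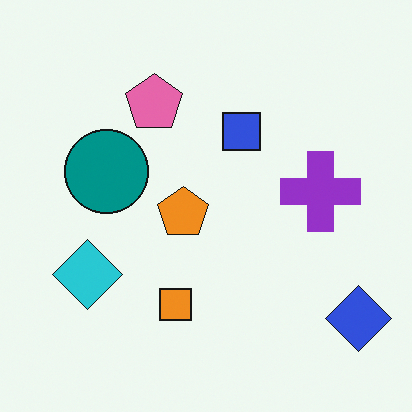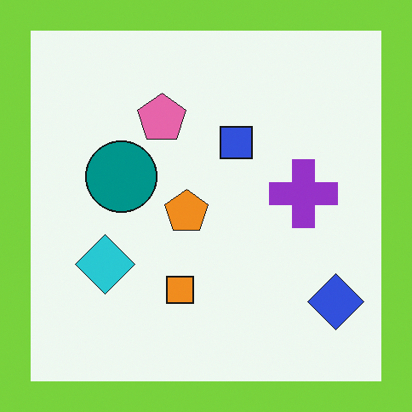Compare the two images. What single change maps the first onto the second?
The image was framed with a lime border.

A solid lime frame runs around the edge of the second image, with the content slightly shrunk inside it.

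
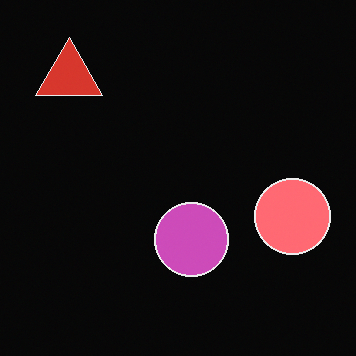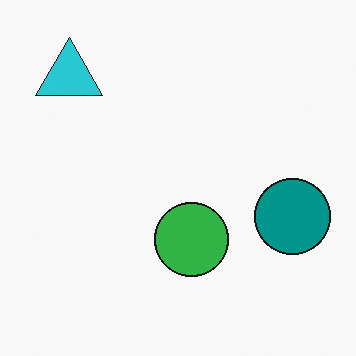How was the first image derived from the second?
The transformation is: color-inverted (negative).

The light background has become dark and every shape's color is its complement — a photographic negative.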